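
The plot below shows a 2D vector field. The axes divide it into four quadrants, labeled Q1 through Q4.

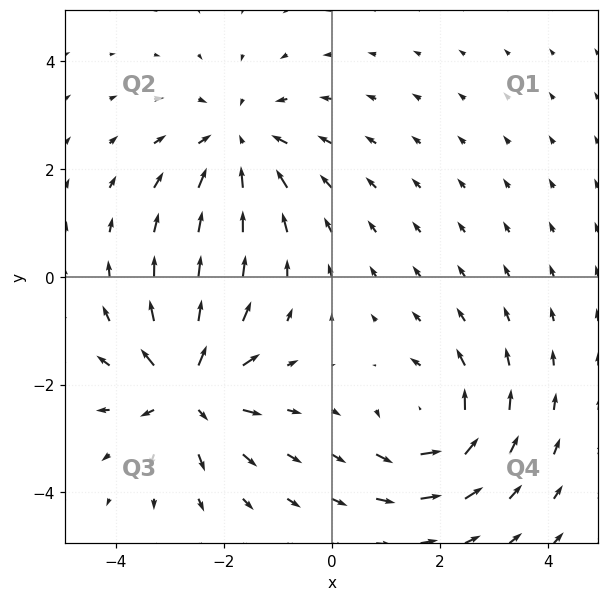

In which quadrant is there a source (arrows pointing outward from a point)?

The source sits at approximately (-2.7, -2.1), which lies in quadrant Q3. The divergence there is about +6, positive as expected for a source.

Q3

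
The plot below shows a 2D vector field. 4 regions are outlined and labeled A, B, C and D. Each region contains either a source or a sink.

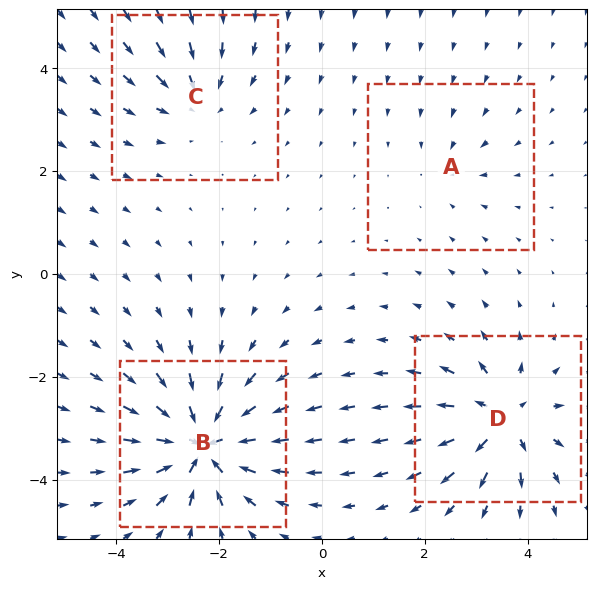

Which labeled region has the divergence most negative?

B

Divergence at each region's feature centre — A: about -2, B: about -9, C: about -4, D: about +7. Region B is most negative.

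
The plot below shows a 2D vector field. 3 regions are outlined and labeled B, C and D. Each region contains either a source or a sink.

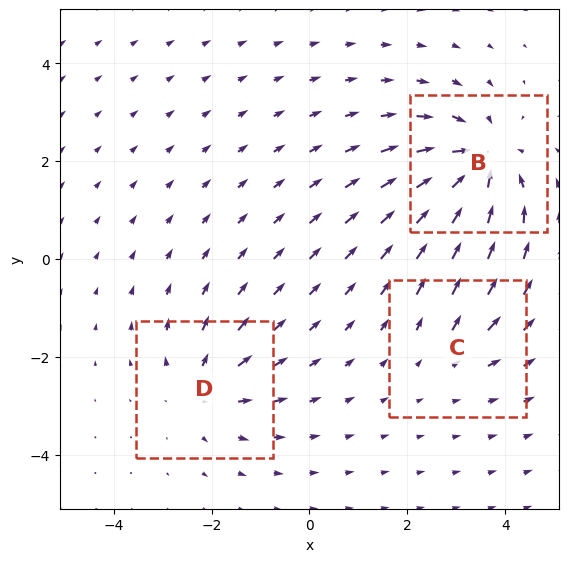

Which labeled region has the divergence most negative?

Divergence at each region's feature centre — B: about -5, C: about +2, D: about +3. Region B is most negative.

B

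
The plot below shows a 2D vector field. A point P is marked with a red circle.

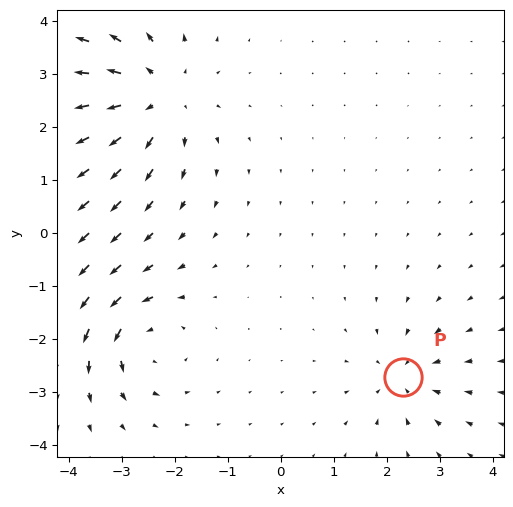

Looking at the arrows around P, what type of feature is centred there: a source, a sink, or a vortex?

sink

At P (2.3, -2.7) the arrows converge inward. Divergence about -3, curl ≈0 — negative divergence with near-zero curl is a sink.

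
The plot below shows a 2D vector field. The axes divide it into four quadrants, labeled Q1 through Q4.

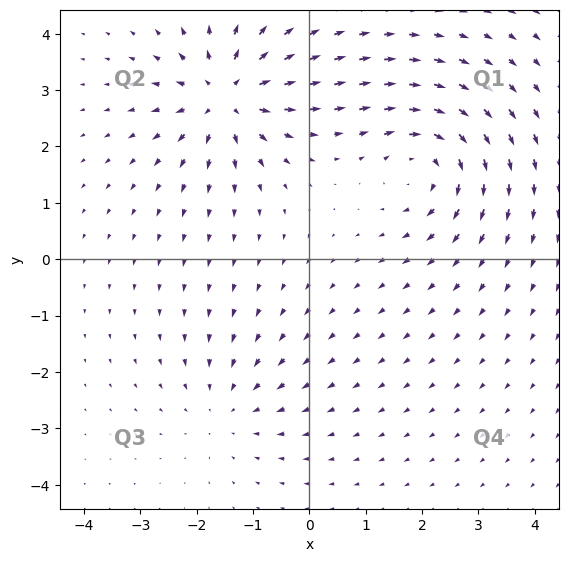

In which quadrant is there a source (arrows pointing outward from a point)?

Q2

The source sits at approximately (-1.5, 2.9), which lies in quadrant Q2. The divergence there is about +6, positive as expected for a source.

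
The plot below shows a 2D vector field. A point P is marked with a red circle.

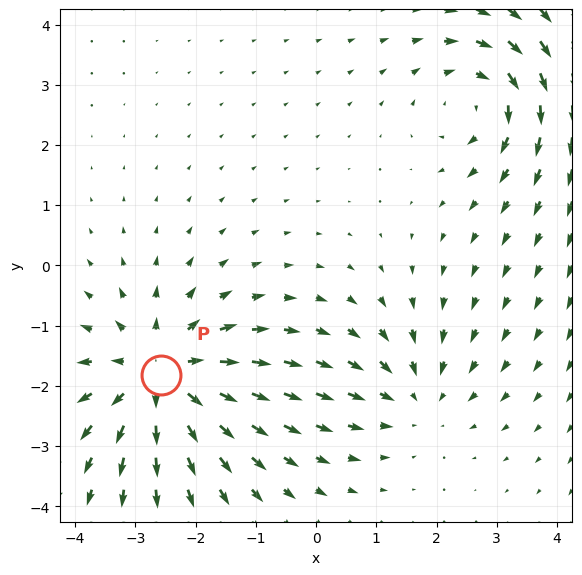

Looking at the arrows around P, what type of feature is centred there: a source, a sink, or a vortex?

At P (-2.6, -1.8) the arrows spread outward. Divergence about +4, curl ≈0 — positive divergence with near-zero curl is a source.

source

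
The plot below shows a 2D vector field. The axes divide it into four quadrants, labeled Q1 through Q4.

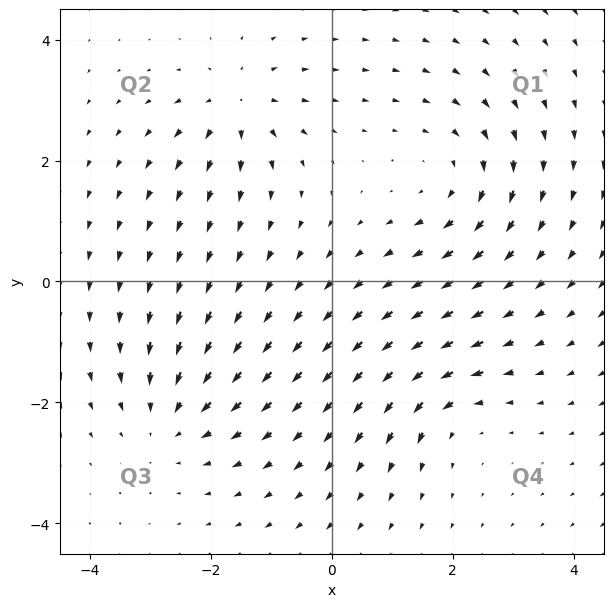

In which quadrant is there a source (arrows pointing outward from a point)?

Q2

The source sits at approximately (-1.6, 2.9), which lies in quadrant Q2. The divergence there is about +5, positive as expected for a source.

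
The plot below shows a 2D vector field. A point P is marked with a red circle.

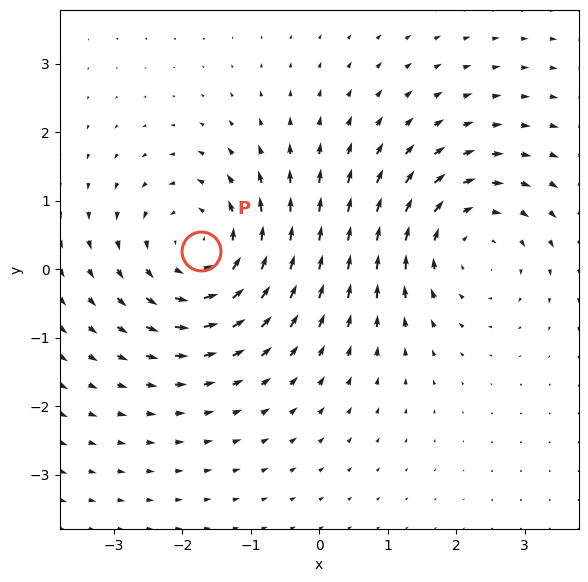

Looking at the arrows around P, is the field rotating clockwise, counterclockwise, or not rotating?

Near P at (-1.7, 0.3) the arrows circulate counterclockwise. The curl (z-component) there is about +4; positive curl means counterclockwise rotation.

counterclockwise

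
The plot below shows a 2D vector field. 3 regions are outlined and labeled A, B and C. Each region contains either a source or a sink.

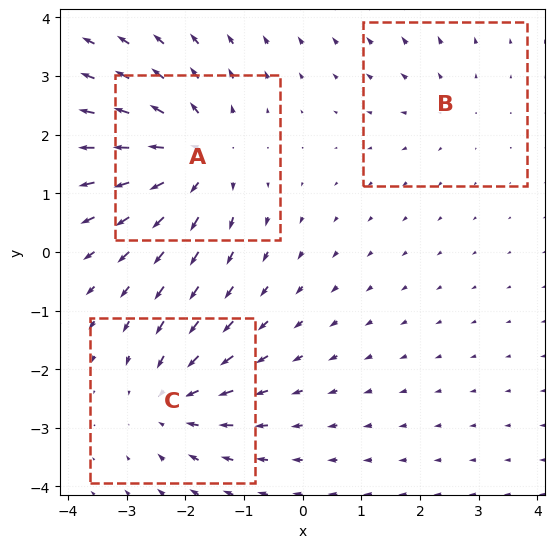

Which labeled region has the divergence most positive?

A

Divergence at each region's feature centre — A: about +4, B: about +2, C: about -3. Region A is most positive.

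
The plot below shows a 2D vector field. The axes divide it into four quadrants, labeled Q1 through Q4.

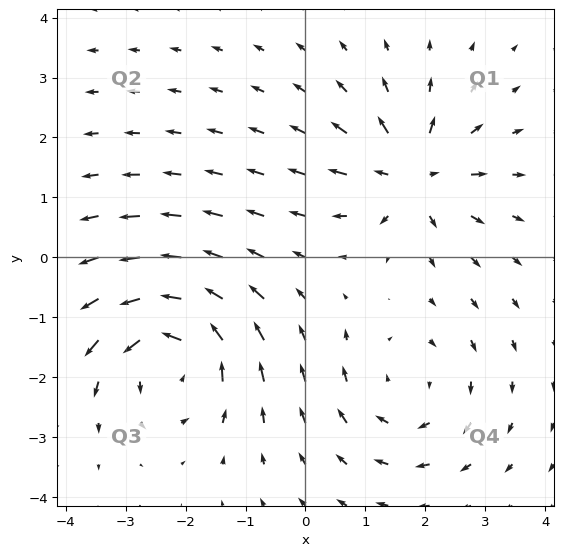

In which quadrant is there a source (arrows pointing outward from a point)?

The source sits at approximately (1.8, 1.4), which lies in quadrant Q1. The divergence there is about +5, positive as expected for a source.

Q1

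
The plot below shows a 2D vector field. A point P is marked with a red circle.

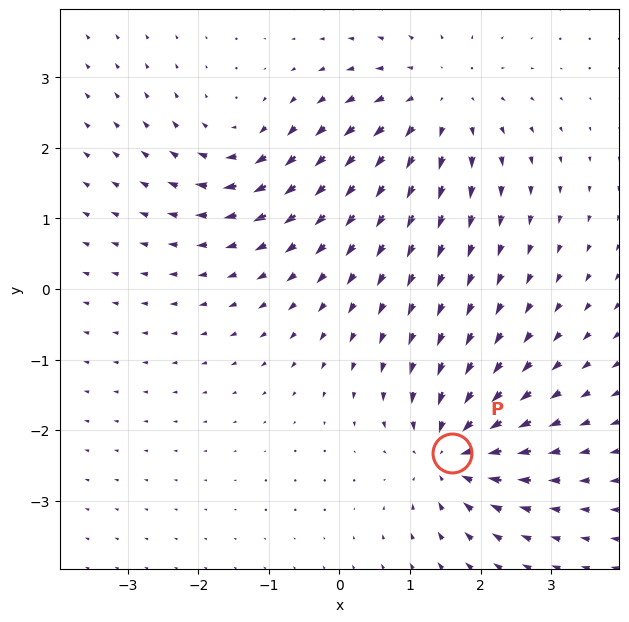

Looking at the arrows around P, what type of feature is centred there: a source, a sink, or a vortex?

sink

At P (1.6, -2.3) the arrows converge inward. Divergence about -6, curl ≈0 — negative divergence with near-zero curl is a sink.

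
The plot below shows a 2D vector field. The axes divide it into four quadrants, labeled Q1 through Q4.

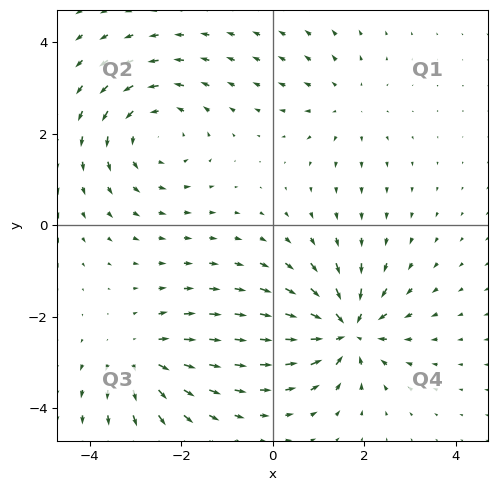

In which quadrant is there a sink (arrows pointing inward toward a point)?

Q4

The sink sits at approximately (1.6, -2.3), which lies in quadrant Q4. The divergence there is about -7, negative as expected for a sink.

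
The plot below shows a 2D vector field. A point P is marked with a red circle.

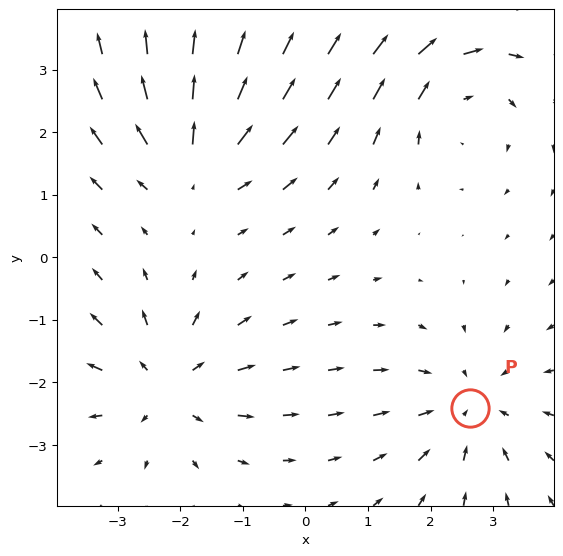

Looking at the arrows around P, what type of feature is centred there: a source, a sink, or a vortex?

sink

At P (2.6, -2.4) the arrows converge inward. Divergence about -4, curl ≈0 — negative divergence with near-zero curl is a sink.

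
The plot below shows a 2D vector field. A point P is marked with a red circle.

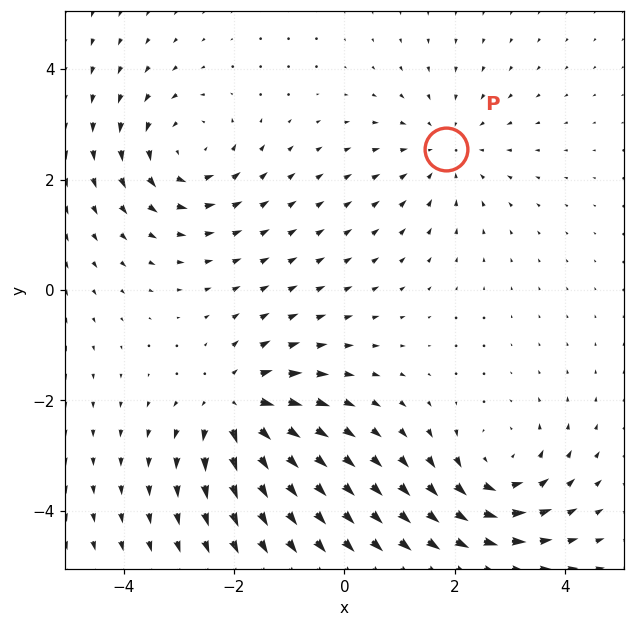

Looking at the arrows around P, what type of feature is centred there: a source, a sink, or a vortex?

sink

At P (1.8, 2.6) the arrows converge inward. Divergence about -3, curl ≈0 — negative divergence with near-zero curl is a sink.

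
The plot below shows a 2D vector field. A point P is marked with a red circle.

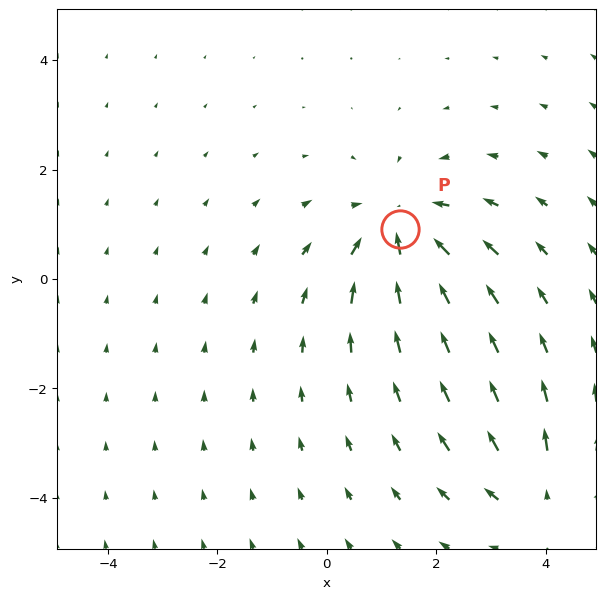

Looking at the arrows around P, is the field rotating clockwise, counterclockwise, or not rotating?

Near P at (1.3, 0.9) the arrows show no circulation. The curl there is ≈0.

not rotating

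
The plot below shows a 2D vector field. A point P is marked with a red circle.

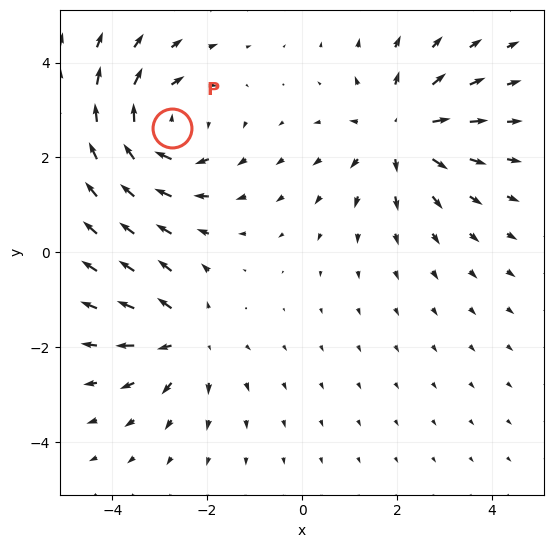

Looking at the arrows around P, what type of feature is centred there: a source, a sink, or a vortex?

vortex

At P (-2.7, 2.6) the arrows circulate clockwise. Divergence ≈0, curl about -4 — near-zero divergence with nonzero curl is a vortex.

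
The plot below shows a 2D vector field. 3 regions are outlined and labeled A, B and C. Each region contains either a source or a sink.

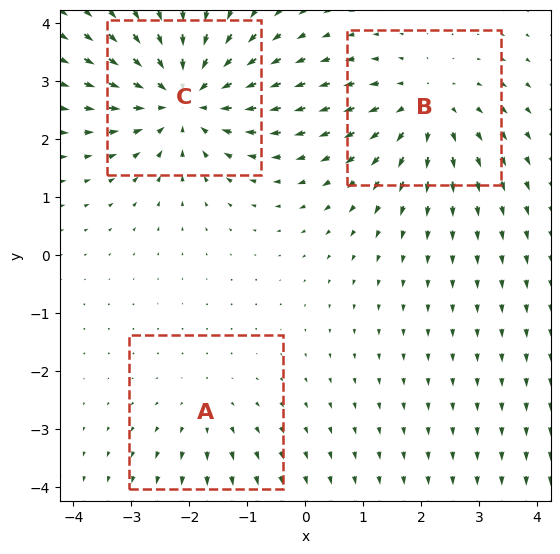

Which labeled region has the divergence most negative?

C

Divergence at each region's feature centre — A: about +2, B: about +3, C: about -4. Region C is most negative.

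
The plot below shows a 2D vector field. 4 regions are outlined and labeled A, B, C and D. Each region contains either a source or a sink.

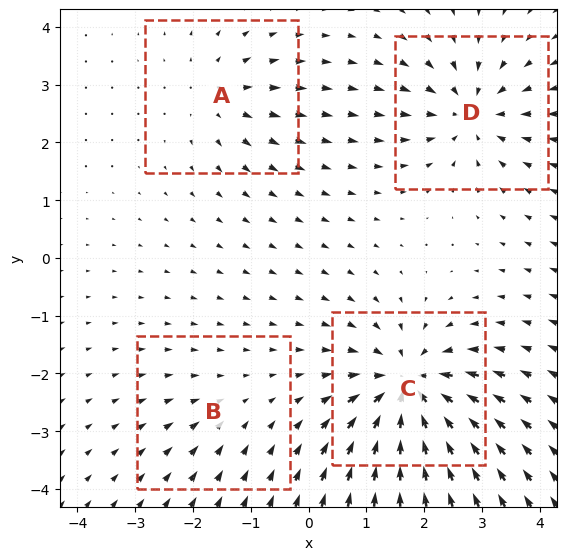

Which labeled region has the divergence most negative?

C

Divergence at each region's feature centre — A: about +4, B: about -2, C: about -8, D: about -6. Region C is most negative.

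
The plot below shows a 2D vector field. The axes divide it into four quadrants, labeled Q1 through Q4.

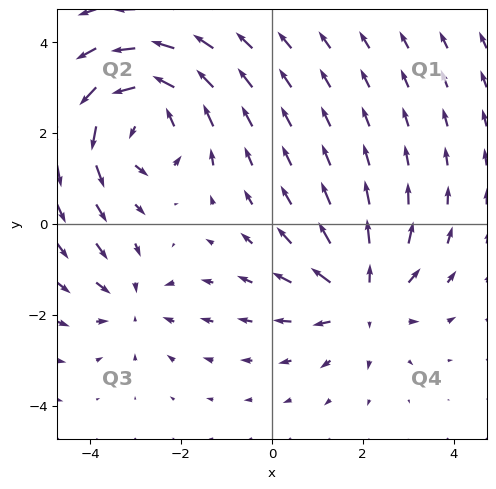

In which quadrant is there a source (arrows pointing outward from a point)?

Q4

The source sits at approximately (2.0, -1.6), which lies in quadrant Q4. The divergence there is about +4, positive as expected for a source.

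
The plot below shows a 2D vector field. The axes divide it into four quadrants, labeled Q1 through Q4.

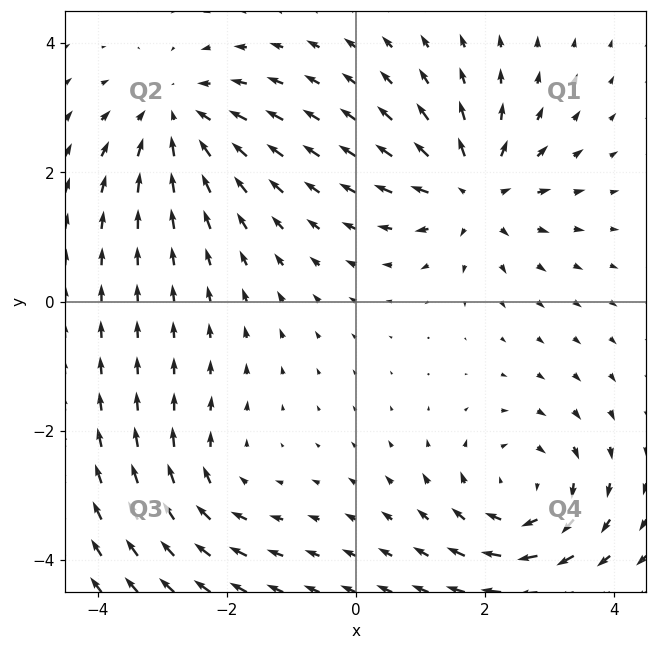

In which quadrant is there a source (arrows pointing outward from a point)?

The source sits at approximately (1.8, 1.7), which lies in quadrant Q1. The divergence there is about +6, positive as expected for a source.

Q1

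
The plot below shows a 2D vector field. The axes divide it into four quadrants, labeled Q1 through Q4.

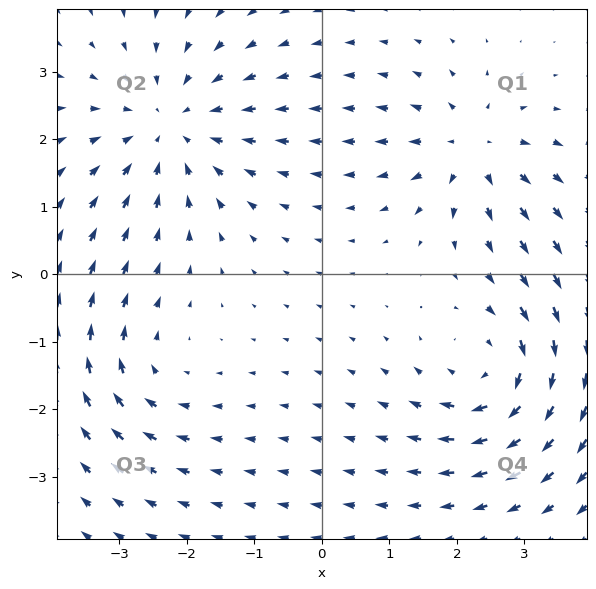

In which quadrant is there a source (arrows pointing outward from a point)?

Q1

The source sits at approximately (2.2, 1.8), which lies in quadrant Q1. The divergence there is about +4, positive as expected for a source.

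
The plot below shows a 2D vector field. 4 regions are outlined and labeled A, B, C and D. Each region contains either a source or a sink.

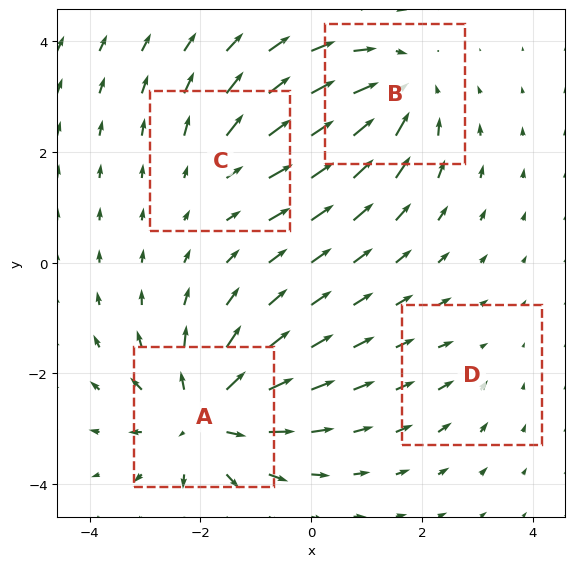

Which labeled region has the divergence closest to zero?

D

Divergence at each region's feature centre — A: about +6, B: about -5, C: about +3, D: about -2. Region D is closest to zero.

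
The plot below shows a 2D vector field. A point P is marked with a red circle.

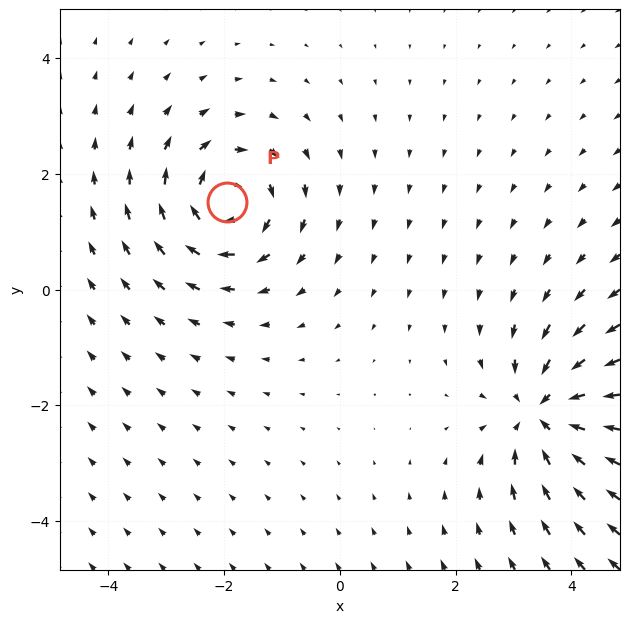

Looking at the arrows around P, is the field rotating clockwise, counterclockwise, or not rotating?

Near P at (-1.9, 1.5) the arrows circulate clockwise. The curl (z-component) there is about -4; negative curl means clockwise rotation.

clockwise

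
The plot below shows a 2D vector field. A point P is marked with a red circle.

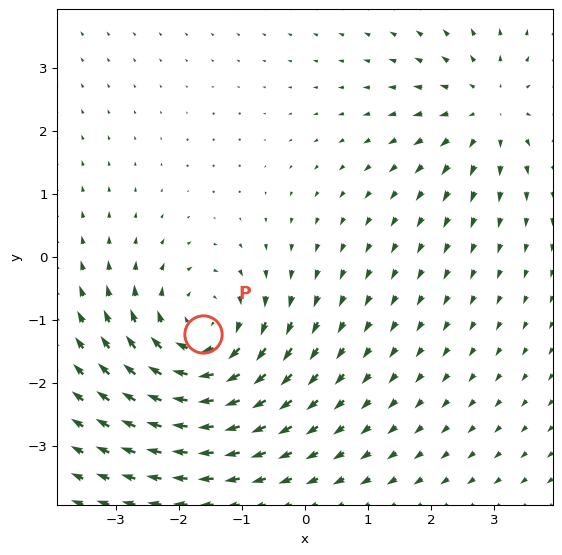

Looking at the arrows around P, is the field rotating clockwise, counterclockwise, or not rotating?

Near P at (-1.6, -1.2) the arrows circulate clockwise. The curl (z-component) there is about -5; negative curl means clockwise rotation.

clockwise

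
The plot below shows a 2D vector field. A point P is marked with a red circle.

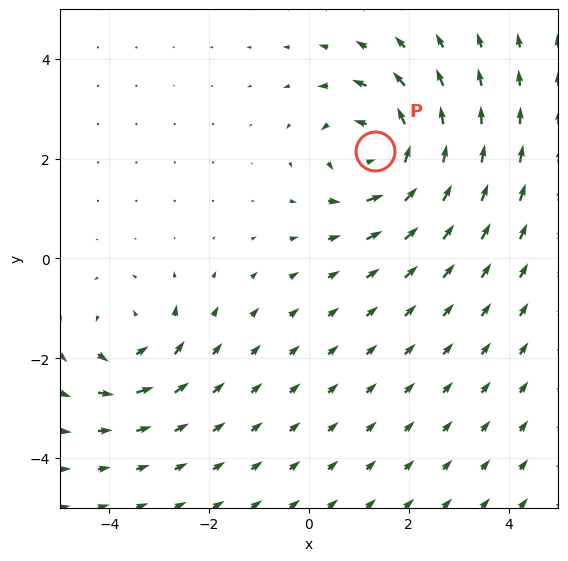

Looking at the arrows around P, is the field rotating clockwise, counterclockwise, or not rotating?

counterclockwise

Near P at (1.3, 2.2) the arrows circulate counterclockwise. The curl (z-component) there is about +5; positive curl means counterclockwise rotation.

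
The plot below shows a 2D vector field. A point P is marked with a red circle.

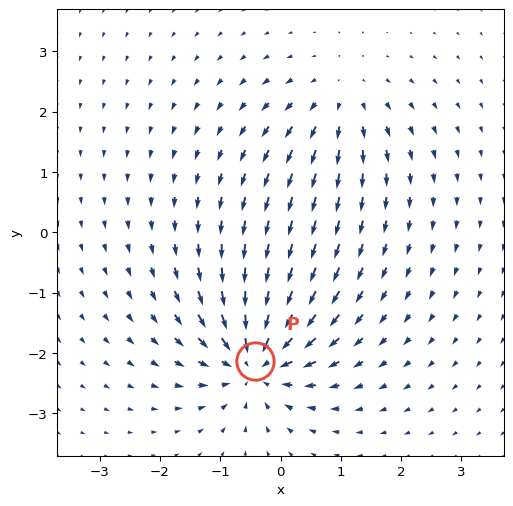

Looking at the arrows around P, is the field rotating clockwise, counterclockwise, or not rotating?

Near P at (-0.4, -2.1) the arrows show no circulation. The curl there is ≈0.

not rotating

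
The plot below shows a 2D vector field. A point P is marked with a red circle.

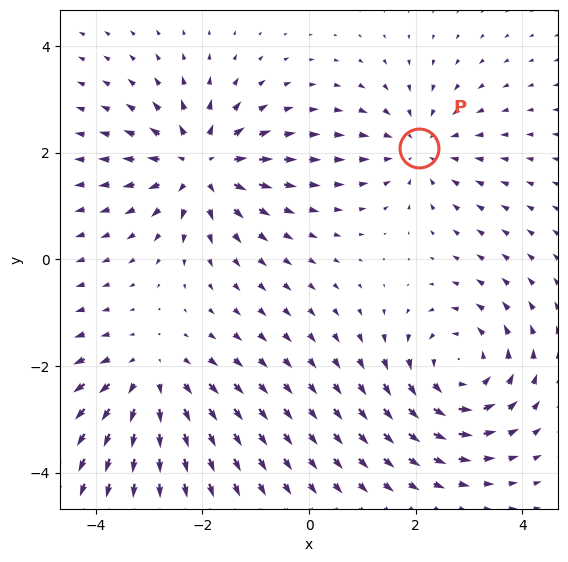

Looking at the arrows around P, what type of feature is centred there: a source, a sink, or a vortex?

At P (2.1, 2.1) the arrows converge inward. Divergence about -3, curl ≈0 — negative divergence with near-zero curl is a sink.

sink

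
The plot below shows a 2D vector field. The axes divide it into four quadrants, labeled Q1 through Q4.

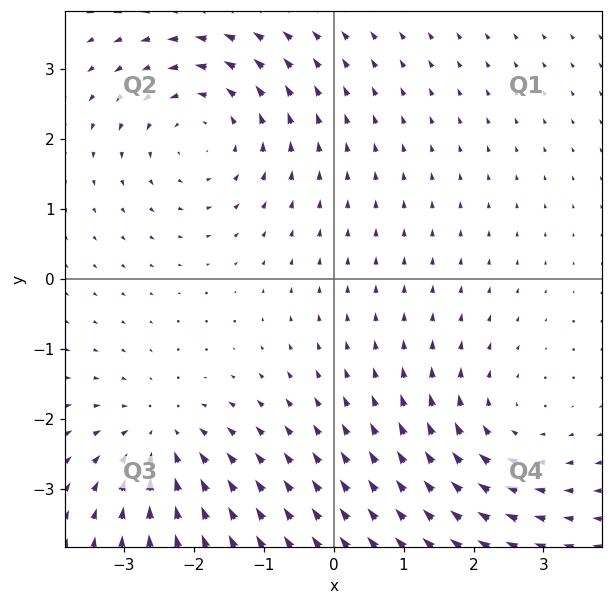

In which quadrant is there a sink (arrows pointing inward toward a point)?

The sink sits at approximately (-2.5, -2.3), which lies in quadrant Q3. The divergence there is about -3, negative as expected for a sink.

Q3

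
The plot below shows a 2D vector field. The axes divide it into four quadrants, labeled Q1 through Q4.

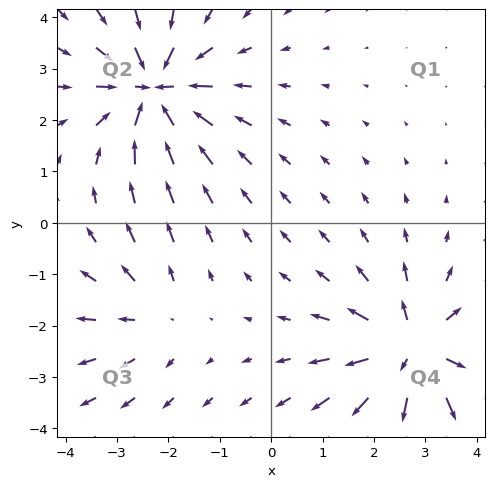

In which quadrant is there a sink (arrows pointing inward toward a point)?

Q2

The sink sits at approximately (-2.3, 2.6), which lies in quadrant Q2. The divergence there is about -6, negative as expected for a sink.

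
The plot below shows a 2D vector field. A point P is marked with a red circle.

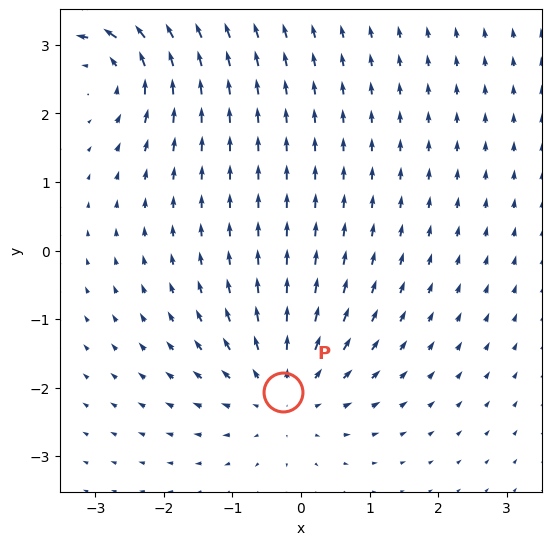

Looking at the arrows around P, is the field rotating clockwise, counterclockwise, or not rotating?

not rotating

Near P at (-0.3, -2.1) the arrows show no circulation. The curl there is ≈0.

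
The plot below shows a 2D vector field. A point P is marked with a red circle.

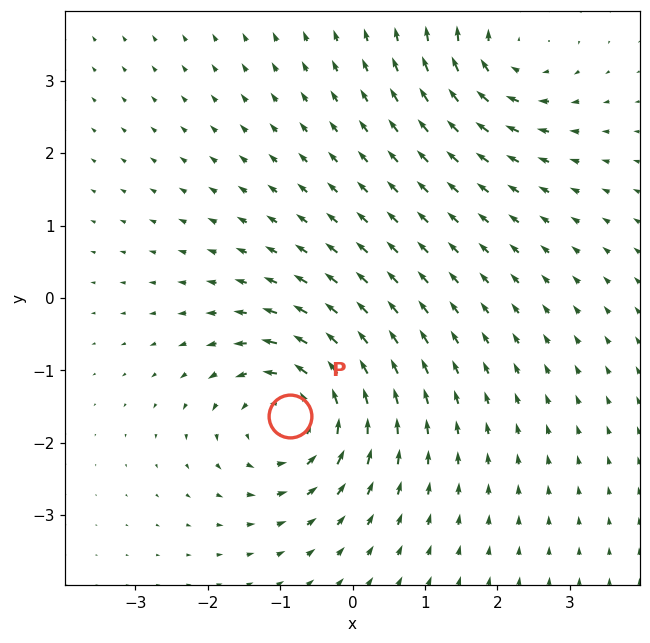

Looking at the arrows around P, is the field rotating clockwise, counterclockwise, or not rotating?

counterclockwise

Near P at (-0.9, -1.6) the arrows circulate counterclockwise. The curl (z-component) there is about +5; positive curl means counterclockwise rotation.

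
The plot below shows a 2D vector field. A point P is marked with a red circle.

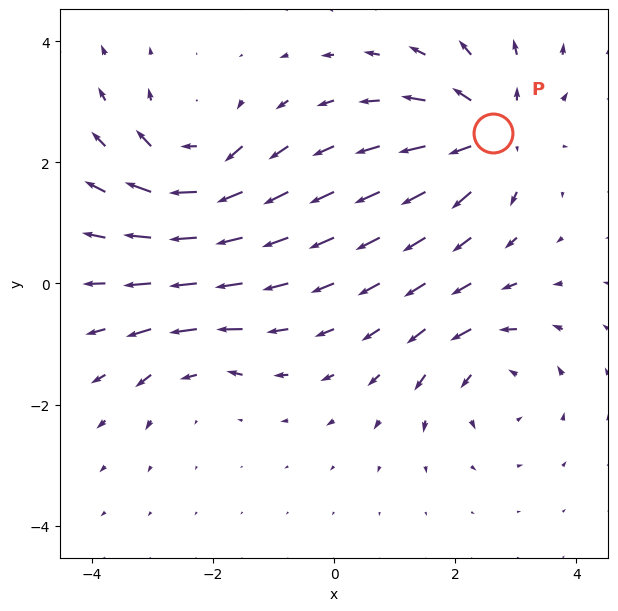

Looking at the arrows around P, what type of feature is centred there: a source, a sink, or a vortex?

source

At P (2.6, 2.5) the arrows spread outward. Divergence about +6, curl ≈0 — positive divergence with near-zero curl is a source.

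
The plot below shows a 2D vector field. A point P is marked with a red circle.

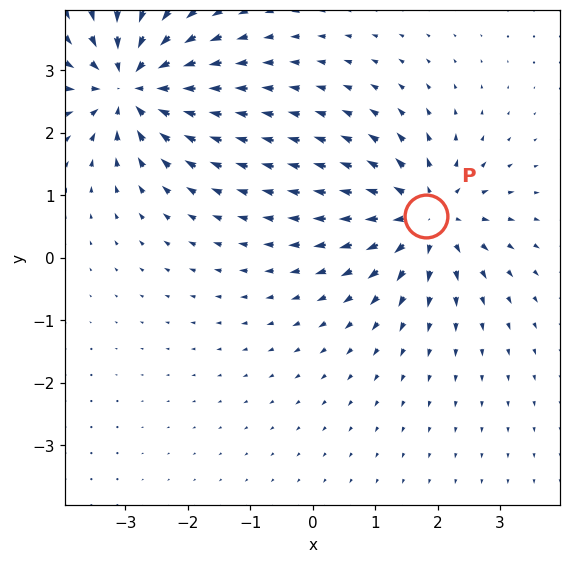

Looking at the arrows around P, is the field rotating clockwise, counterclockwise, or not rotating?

not rotating

Near P at (1.8, 0.7) the arrows show no circulation. The curl there is ≈0.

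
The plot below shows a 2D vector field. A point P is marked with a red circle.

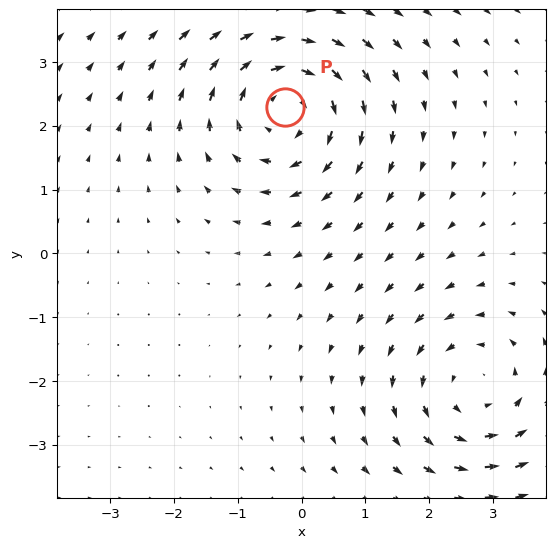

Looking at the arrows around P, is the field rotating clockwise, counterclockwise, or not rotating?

Near P at (-0.3, 2.3) the arrows circulate clockwise. The curl (z-component) there is about -4; negative curl means clockwise rotation.

clockwise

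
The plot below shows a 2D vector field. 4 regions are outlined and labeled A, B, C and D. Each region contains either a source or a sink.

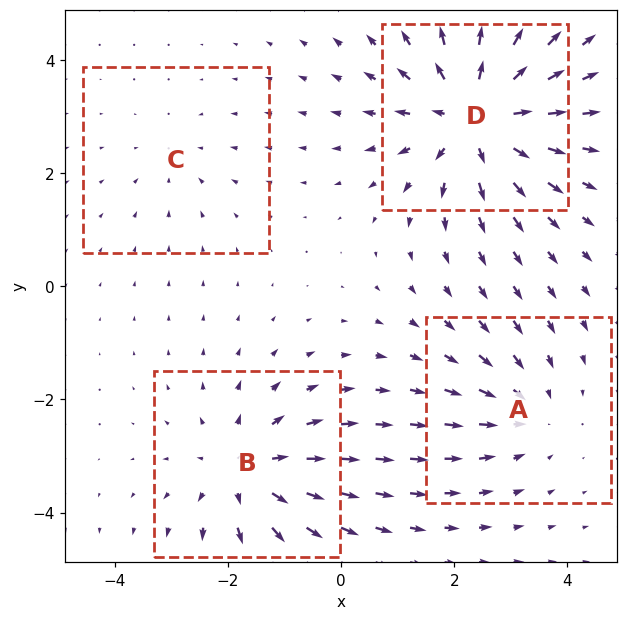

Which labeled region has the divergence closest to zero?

C

Divergence at each region's feature centre — A: about -3, B: about +5, C: about -2, D: about +7. Region C is closest to zero.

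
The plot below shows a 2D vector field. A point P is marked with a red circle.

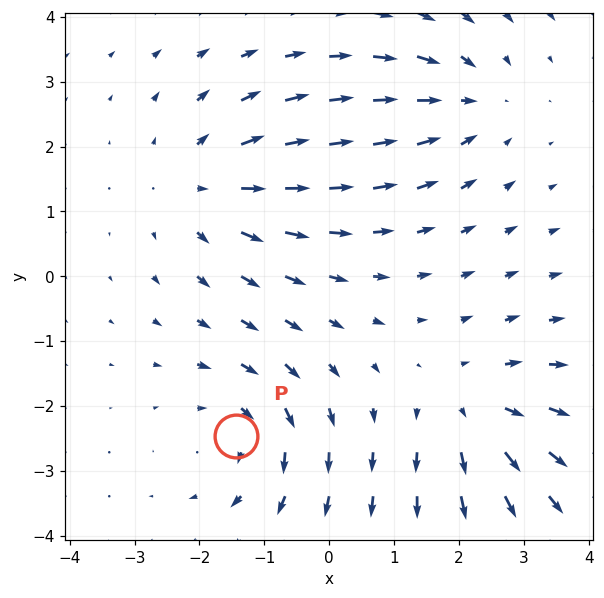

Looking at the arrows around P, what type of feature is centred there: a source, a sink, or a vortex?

At P (-1.4, -2.5) the arrows circulate clockwise. Divergence ≈0, curl about -4 — near-zero divergence with nonzero curl is a vortex.

vortex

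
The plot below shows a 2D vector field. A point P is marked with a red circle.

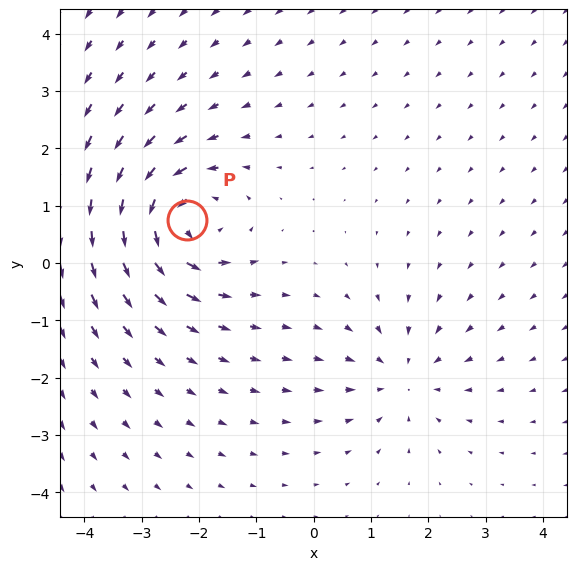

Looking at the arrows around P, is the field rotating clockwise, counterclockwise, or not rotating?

counterclockwise

Near P at (-2.2, 0.7) the arrows circulate counterclockwise. The curl (z-component) there is about +6; positive curl means counterclockwise rotation.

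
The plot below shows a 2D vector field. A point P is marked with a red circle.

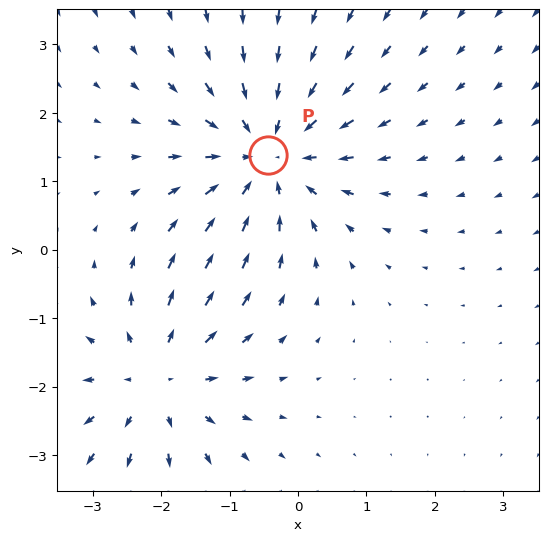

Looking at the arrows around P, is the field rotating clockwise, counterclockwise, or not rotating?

not rotating

Near P at (-0.4, 1.4) the arrows show no circulation. The curl there is ≈0.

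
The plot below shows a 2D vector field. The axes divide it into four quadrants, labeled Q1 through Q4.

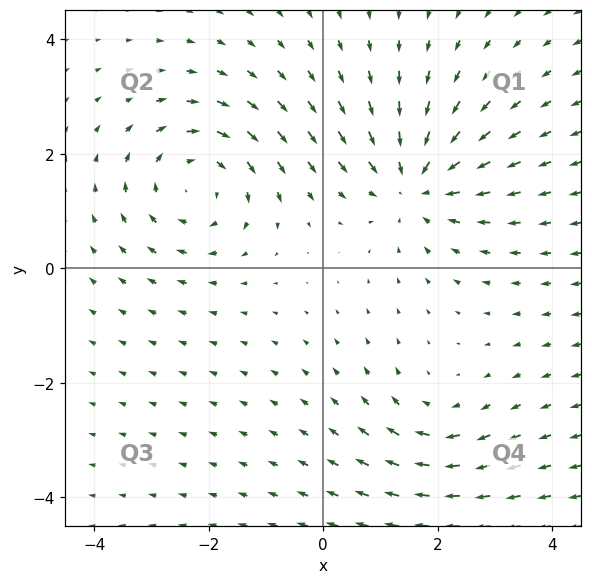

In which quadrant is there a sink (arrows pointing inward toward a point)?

Q1

The sink sits at approximately (1.6, 1.5), which lies in quadrant Q1. The divergence there is about -4, negative as expected for a sink.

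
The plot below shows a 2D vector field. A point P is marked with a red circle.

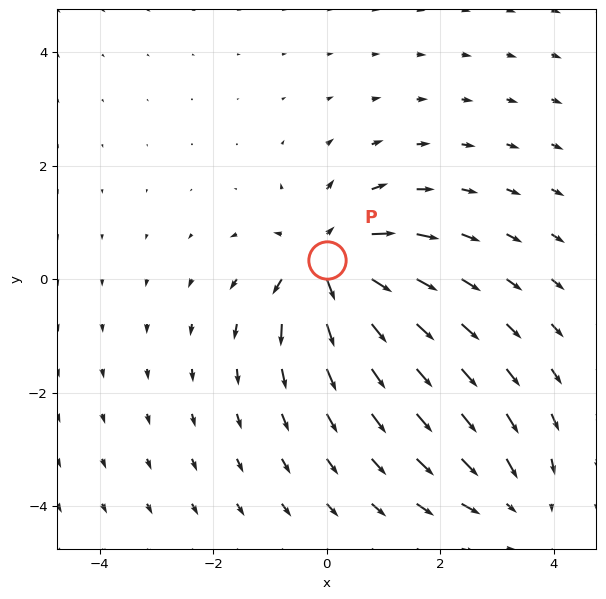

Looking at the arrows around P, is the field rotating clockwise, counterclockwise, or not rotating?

Near P at (0.0, 0.3) the arrows show no circulation. The curl there is ≈0.

not rotating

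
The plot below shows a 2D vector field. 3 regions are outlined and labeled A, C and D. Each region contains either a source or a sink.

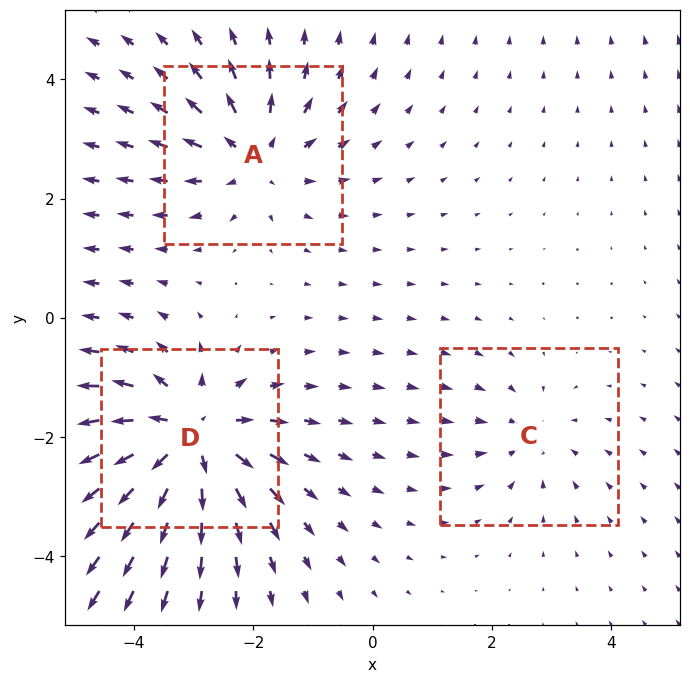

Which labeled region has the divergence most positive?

Divergence at each region's feature centre — A: about +3, C: about -2, D: about +5. Region D is most positive.

D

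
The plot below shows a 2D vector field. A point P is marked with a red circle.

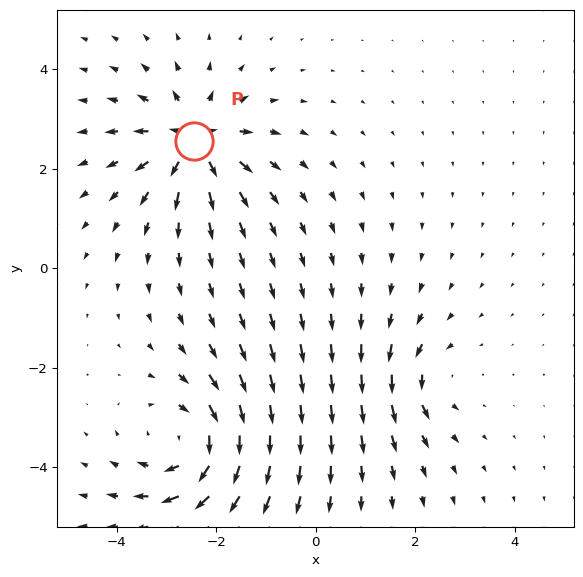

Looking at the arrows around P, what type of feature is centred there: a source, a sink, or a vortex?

source

At P (-2.4, 2.6) the arrows spread outward. Divergence about +6, curl ≈0 — positive divergence with near-zero curl is a source.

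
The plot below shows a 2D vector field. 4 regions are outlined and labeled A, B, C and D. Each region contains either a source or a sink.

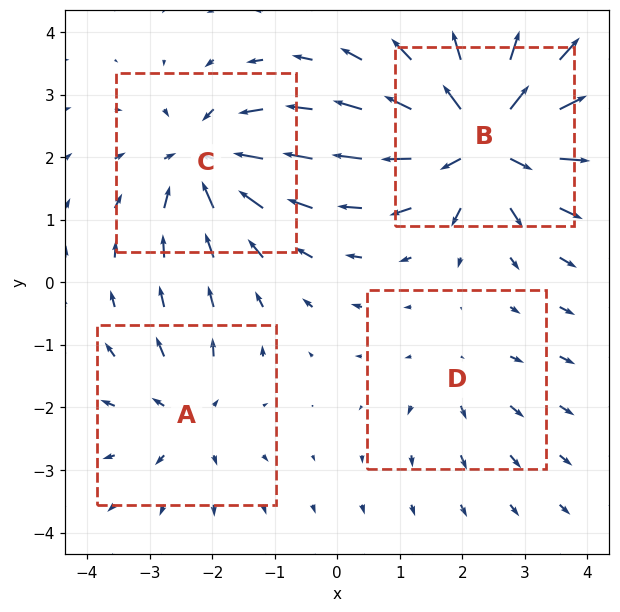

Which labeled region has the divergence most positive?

B

Divergence at each region's feature centre — A: about +4, B: about +8, C: about -6, D: about +2. Region B is most positive.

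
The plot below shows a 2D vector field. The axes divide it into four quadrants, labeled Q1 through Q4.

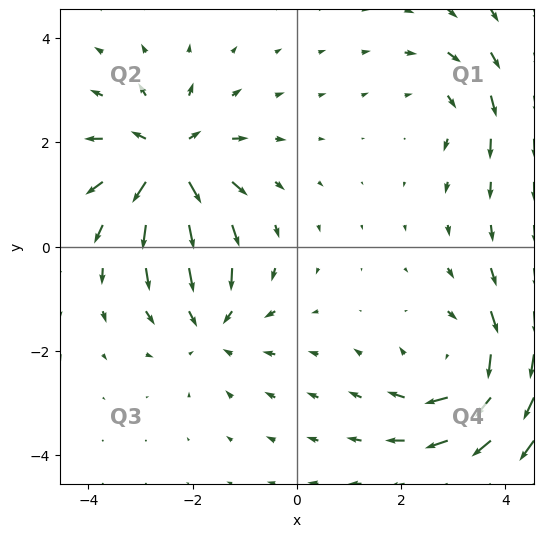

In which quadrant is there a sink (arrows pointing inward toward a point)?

The sink sits at approximately (-1.7, -1.5), which lies in quadrant Q3. The divergence there is about -3, negative as expected for a sink.

Q3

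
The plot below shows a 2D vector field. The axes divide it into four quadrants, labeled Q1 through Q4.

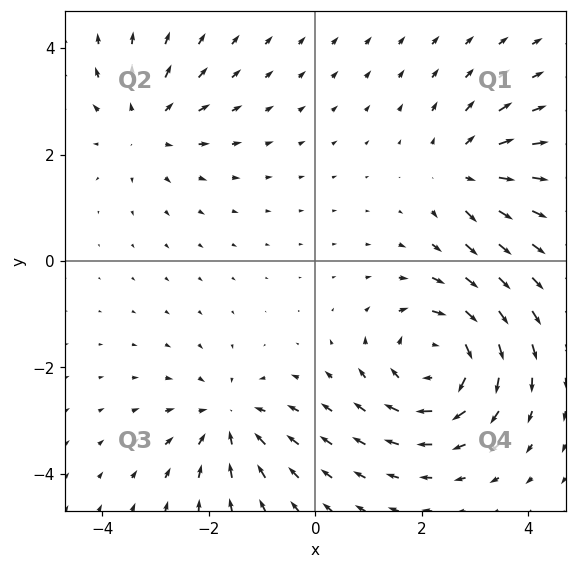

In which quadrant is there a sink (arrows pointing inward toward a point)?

The sink sits at approximately (-1.6, -3.0), which lies in quadrant Q3. The divergence there is about -4, negative as expected for a sink.

Q3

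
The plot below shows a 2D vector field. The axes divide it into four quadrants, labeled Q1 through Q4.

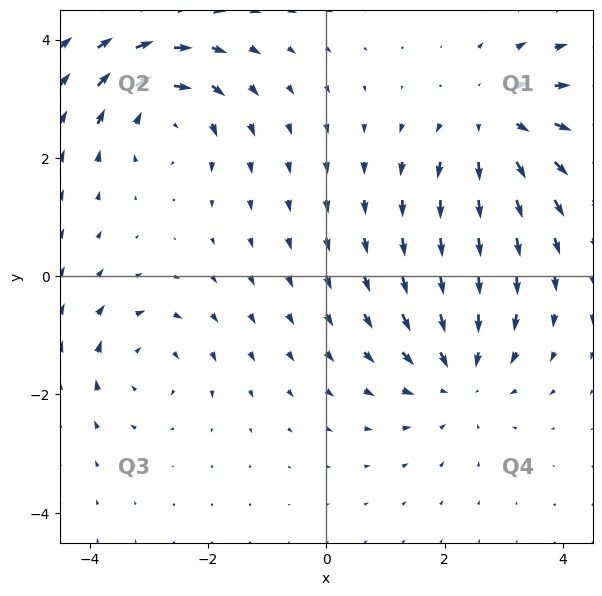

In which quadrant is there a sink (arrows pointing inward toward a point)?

Q4

The sink sits at approximately (2.2, -1.7), which lies in quadrant Q4. The divergence there is about -4, negative as expected for a sink.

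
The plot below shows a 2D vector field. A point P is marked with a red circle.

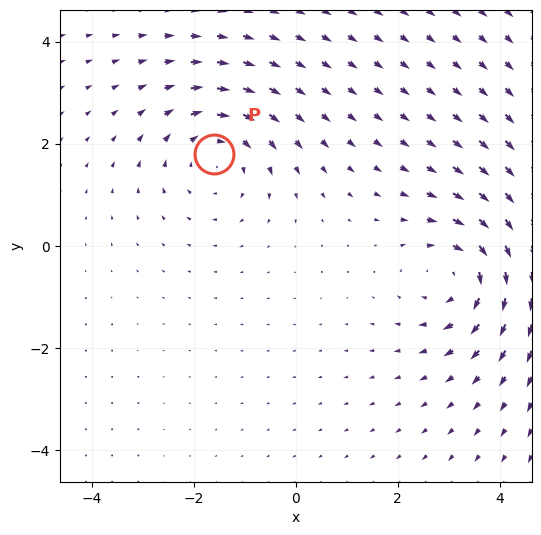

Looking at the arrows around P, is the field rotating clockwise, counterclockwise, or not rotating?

Near P at (-1.6, 1.8) the arrows circulate clockwise. The curl (z-component) there is about -3; negative curl means clockwise rotation.

clockwise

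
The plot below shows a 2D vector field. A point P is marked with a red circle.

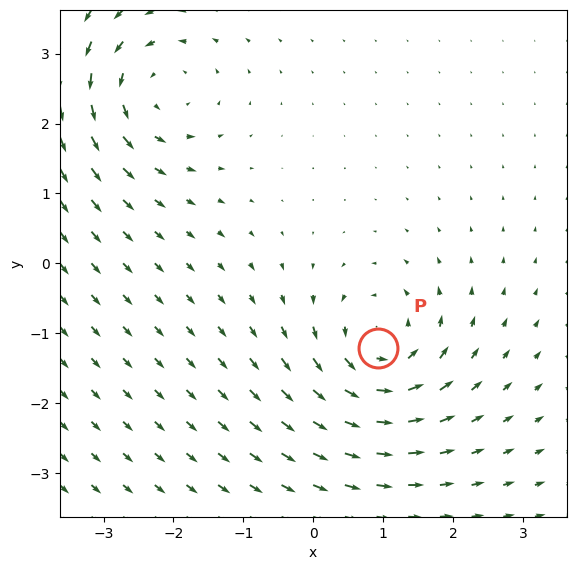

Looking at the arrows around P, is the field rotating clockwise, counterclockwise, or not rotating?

Near P at (0.9, -1.2) the arrows circulate counterclockwise. The curl (z-component) there is about +6; positive curl means counterclockwise rotation.

counterclockwise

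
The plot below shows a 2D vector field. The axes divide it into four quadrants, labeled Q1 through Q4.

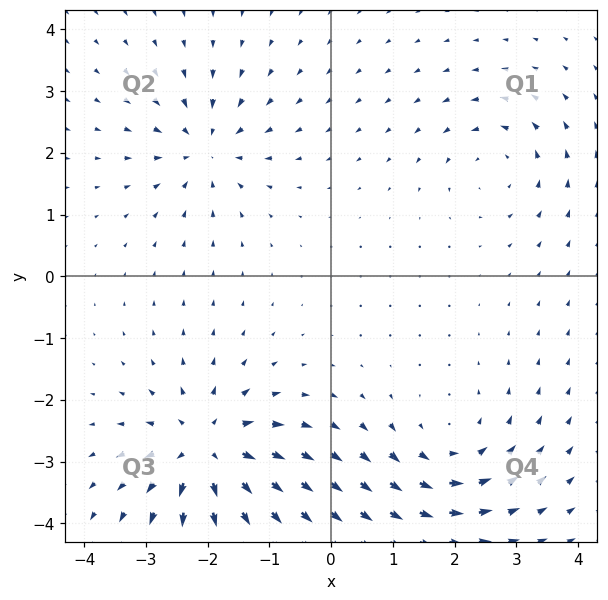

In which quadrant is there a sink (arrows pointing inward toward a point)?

Q2

The sink sits at approximately (-2.0, 2.1), which lies in quadrant Q2. The divergence there is about -4, negative as expected for a sink.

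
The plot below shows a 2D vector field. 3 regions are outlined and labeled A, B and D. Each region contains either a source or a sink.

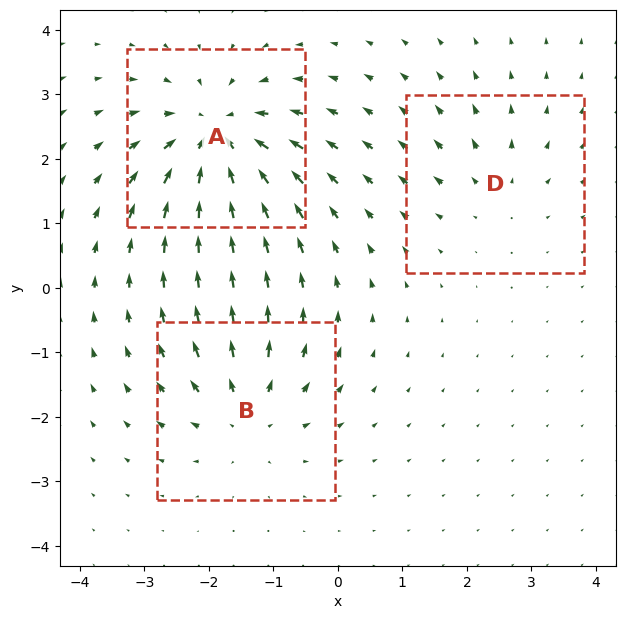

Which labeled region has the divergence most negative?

A

Divergence at each region's feature centre — A: about -5, B: about +3, D: about +2. Region A is most negative.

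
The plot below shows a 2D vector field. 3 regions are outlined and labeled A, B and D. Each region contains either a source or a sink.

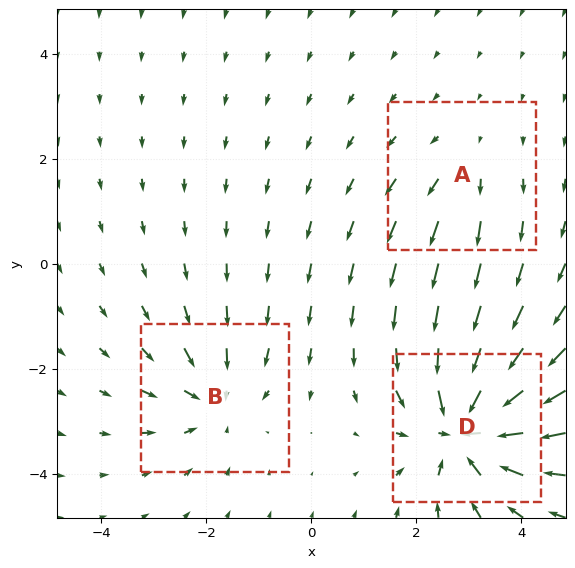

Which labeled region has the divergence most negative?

D

Divergence at each region's feature centre — A: about +2, B: about -3, D: about -5. Region D is most negative.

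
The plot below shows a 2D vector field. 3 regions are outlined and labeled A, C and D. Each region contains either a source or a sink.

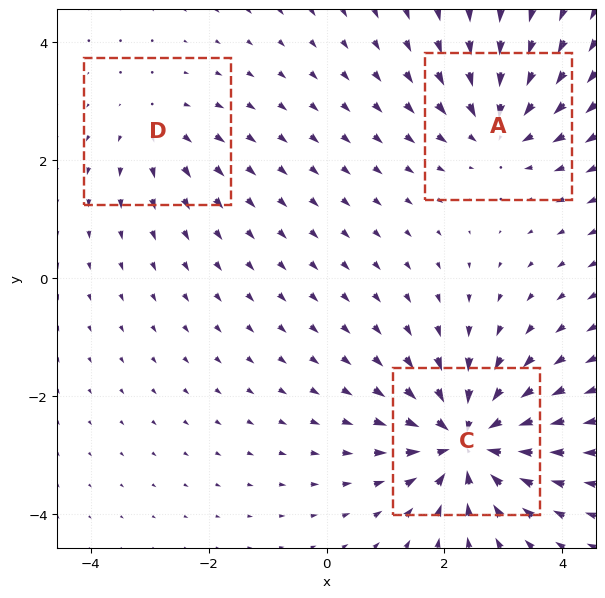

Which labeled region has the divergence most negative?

Divergence at each region's feature centre — A: about -4, C: about -6, D: about +2. Region C is most negative.

C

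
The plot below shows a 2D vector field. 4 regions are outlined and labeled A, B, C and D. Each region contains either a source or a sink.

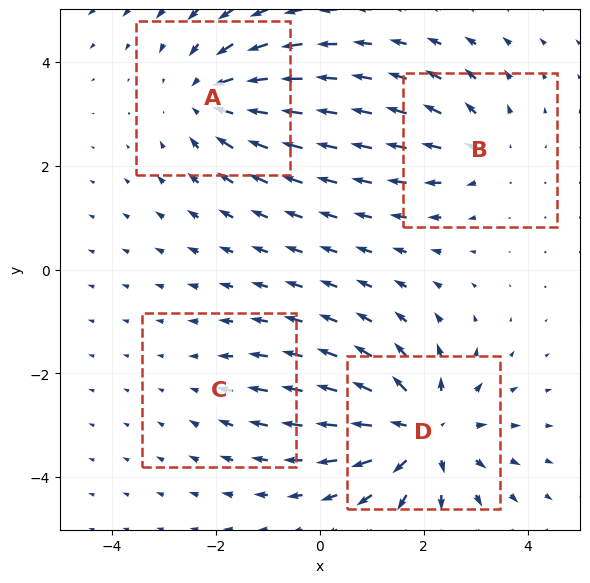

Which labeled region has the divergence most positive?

D

Divergence at each region's feature centre — A: about -4, B: about +3, C: about -2, D: about +6. Region D is most positive.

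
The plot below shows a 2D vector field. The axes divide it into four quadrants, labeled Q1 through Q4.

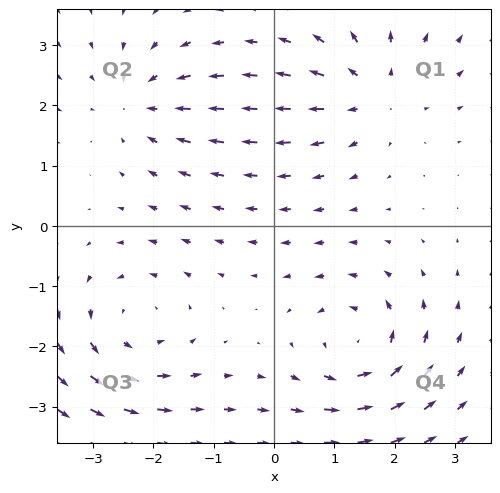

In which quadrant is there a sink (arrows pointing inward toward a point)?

Q2

The sink sits at approximately (-2.2, 2.1), which lies in quadrant Q2. The divergence there is about -4, negative as expected for a sink.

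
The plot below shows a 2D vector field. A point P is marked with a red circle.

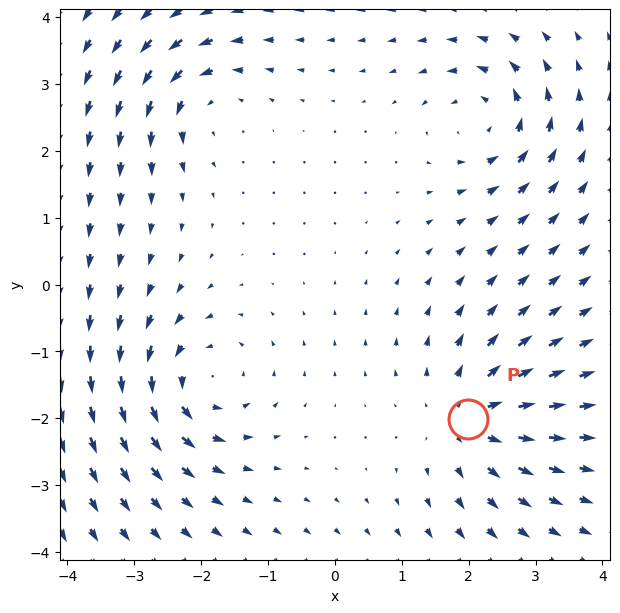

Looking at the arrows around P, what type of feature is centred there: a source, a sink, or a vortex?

source

At P (2.0, -2.0) the arrows spread outward. Divergence about +5, curl ≈0 — positive divergence with near-zero curl is a source.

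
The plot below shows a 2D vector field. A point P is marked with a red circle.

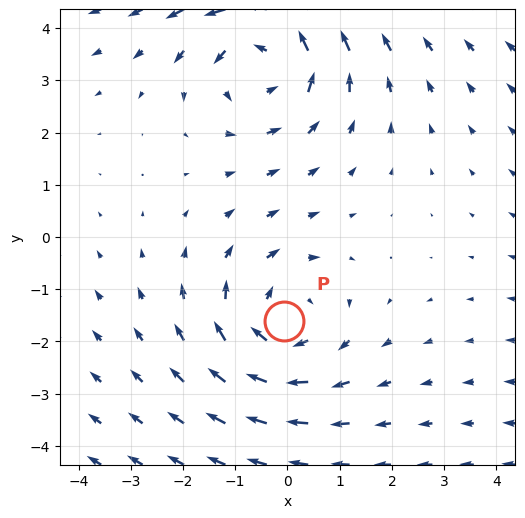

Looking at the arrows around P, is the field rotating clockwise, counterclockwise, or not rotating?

clockwise

Near P at (-0.1, -1.6) the arrows circulate clockwise. The curl (z-component) there is about -2; negative curl means clockwise rotation.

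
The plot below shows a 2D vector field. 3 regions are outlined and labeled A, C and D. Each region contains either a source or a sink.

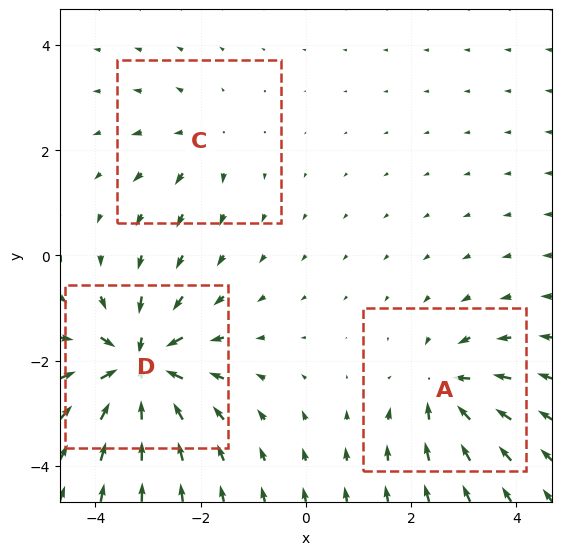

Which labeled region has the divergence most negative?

D

Divergence at each region's feature centre — A: about -4, C: about +2, D: about -6. Region D is most negative.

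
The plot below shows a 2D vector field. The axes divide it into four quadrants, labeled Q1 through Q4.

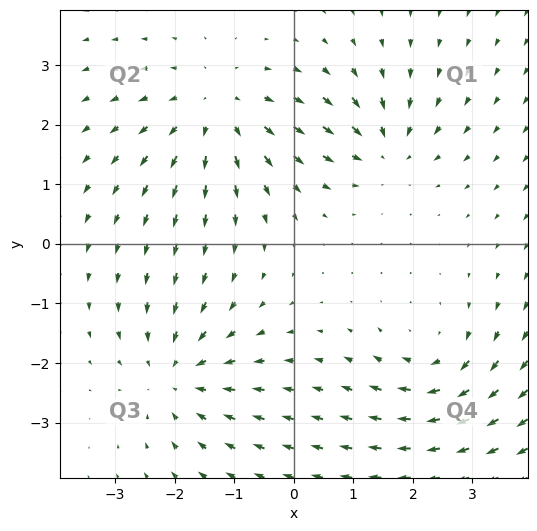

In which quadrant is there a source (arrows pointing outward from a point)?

Q2

The source sits at approximately (-1.3, 2.2), which lies in quadrant Q2. The divergence there is about +3, positive as expected for a source.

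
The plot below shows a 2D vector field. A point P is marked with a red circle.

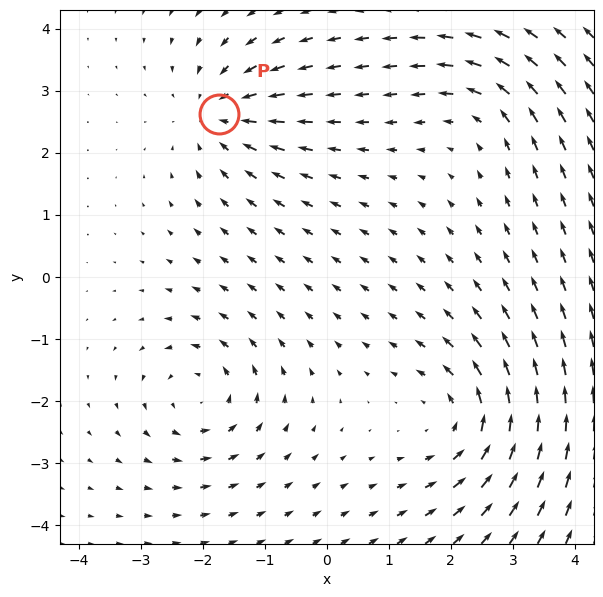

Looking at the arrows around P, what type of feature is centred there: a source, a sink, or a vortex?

At P (-1.7, 2.6) the arrows converge inward. Divergence about -4, curl ≈0 — negative divergence with near-zero curl is a sink.

sink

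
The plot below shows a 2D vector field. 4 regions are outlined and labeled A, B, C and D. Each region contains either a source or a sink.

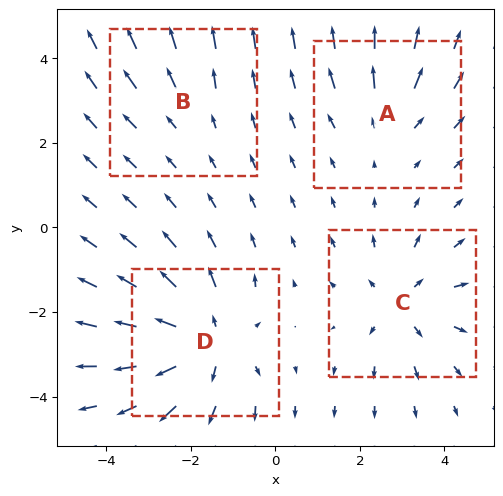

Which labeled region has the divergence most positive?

D

Divergence at each region's feature centre — A: about +3, B: about +2, C: about +4, D: about +6. Region D is most positive.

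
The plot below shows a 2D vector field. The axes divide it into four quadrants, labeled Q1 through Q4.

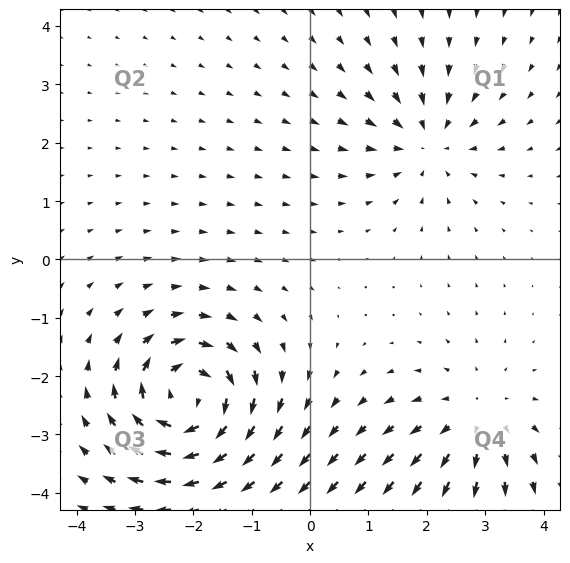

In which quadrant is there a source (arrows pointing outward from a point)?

Q4

The source sits at approximately (2.8, -2.7), which lies in quadrant Q4. The divergence there is about +3, positive as expected for a source.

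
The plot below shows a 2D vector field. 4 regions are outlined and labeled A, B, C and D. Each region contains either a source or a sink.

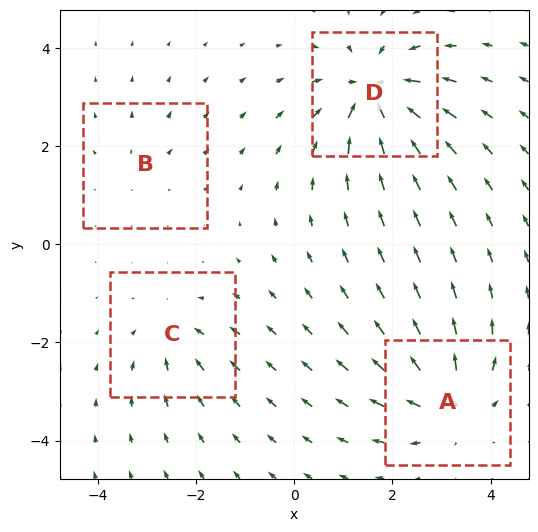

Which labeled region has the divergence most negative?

D

Divergence at each region's feature centre — A: about +5, B: about +2, C: about -4, D: about -7. Region D is most negative.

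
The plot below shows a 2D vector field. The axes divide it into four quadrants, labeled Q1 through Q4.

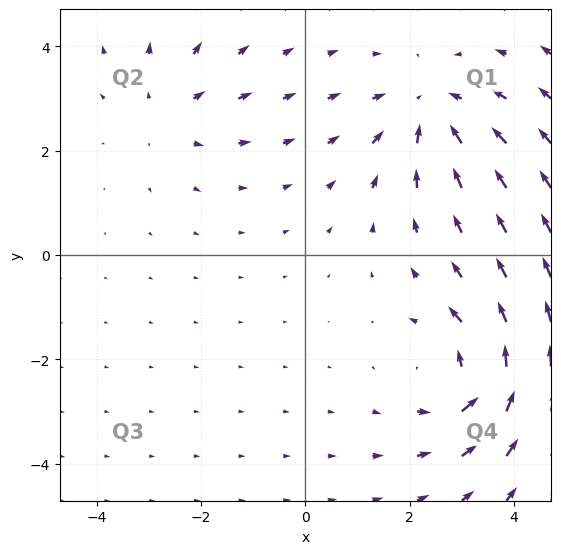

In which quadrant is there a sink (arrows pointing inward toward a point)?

The sink sits at approximately (2.4, 2.8), which lies in quadrant Q1. The divergence there is about -4, negative as expected for a sink.

Q1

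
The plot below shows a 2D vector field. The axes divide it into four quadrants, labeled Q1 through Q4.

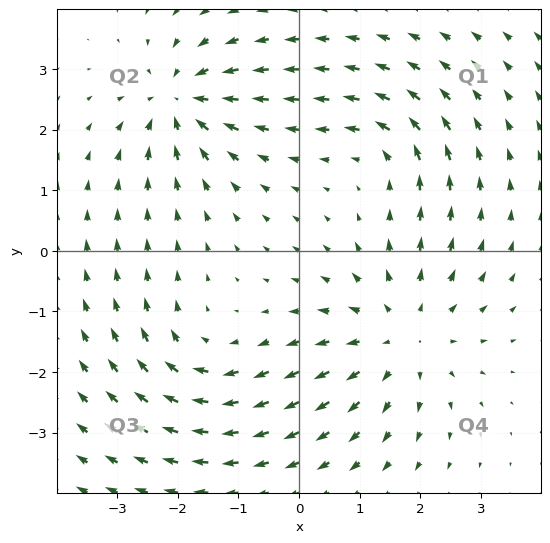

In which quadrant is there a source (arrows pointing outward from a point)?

The source sits at approximately (1.7, -1.4), which lies in quadrant Q4. The divergence there is about +4, positive as expected for a source.

Q4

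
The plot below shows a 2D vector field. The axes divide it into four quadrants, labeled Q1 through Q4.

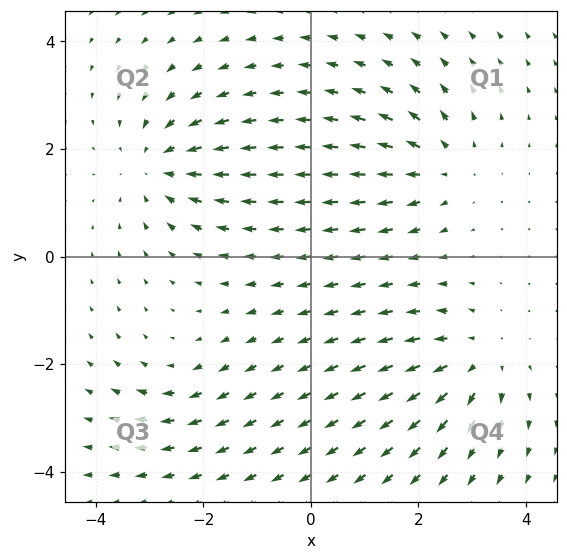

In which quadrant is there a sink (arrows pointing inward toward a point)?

Q2

The sink sits at approximately (-2.8, 1.7), which lies in quadrant Q2. The divergence there is about -4, negative as expected for a sink.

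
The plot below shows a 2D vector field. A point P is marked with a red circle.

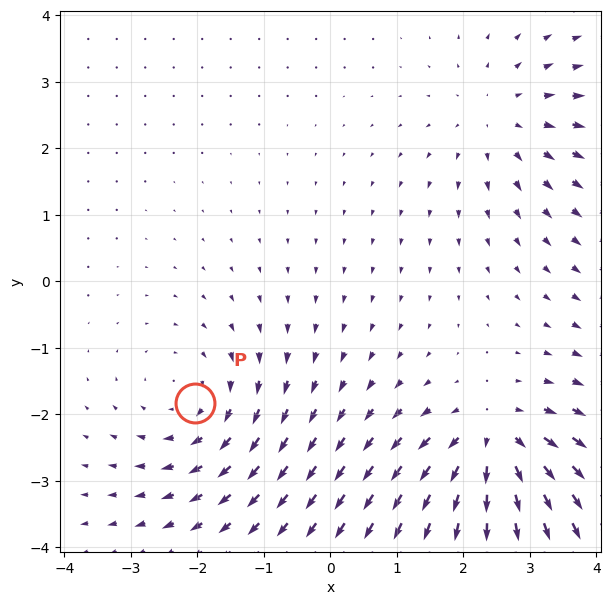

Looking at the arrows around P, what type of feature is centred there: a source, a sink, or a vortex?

vortex

At P (-2.0, -1.8) the arrows circulate clockwise. Divergence ≈0, curl about -4 — near-zero divergence with nonzero curl is a vortex.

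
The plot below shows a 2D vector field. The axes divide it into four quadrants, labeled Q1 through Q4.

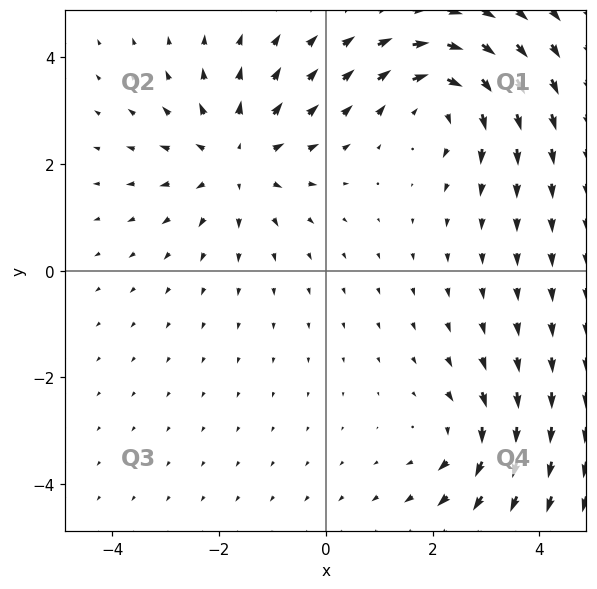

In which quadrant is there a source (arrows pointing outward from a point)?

Q2

The source sits at approximately (-1.7, 2.1), which lies in quadrant Q2. The divergence there is about +4, positive as expected for a source.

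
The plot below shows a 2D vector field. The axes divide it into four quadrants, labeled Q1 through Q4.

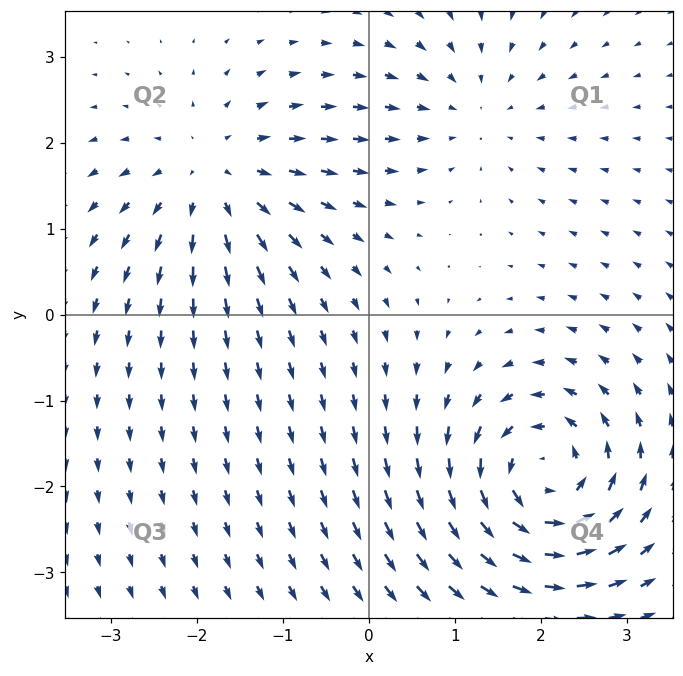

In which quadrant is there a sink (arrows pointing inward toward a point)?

Q1

The sink sits at approximately (1.2, 2.4), which lies in quadrant Q1. The divergence there is about -2, negative as expected for a sink.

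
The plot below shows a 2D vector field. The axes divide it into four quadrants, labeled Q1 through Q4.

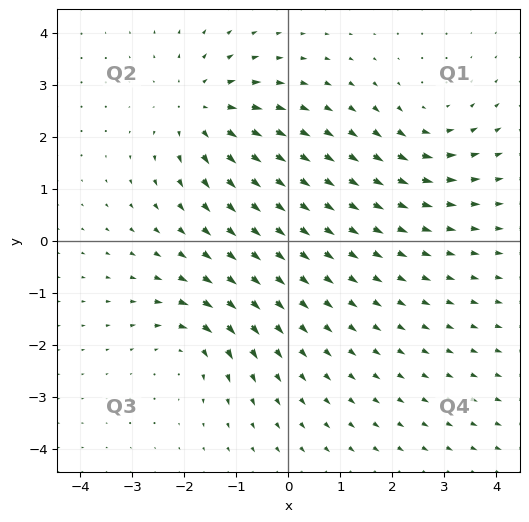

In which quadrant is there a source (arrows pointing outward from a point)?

The source sits at approximately (-1.7, 2.5), which lies in quadrant Q2. The divergence there is about +4, positive as expected for a source.

Q2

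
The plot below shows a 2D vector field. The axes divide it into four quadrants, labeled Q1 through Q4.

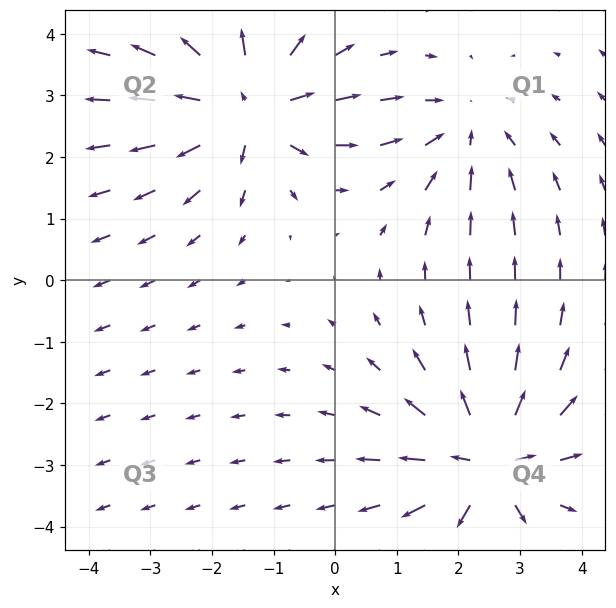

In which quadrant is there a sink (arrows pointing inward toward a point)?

The sink sits at approximately (2.1, 2.4), which lies in quadrant Q1. The divergence there is about -2, negative as expected for a sink.

Q1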